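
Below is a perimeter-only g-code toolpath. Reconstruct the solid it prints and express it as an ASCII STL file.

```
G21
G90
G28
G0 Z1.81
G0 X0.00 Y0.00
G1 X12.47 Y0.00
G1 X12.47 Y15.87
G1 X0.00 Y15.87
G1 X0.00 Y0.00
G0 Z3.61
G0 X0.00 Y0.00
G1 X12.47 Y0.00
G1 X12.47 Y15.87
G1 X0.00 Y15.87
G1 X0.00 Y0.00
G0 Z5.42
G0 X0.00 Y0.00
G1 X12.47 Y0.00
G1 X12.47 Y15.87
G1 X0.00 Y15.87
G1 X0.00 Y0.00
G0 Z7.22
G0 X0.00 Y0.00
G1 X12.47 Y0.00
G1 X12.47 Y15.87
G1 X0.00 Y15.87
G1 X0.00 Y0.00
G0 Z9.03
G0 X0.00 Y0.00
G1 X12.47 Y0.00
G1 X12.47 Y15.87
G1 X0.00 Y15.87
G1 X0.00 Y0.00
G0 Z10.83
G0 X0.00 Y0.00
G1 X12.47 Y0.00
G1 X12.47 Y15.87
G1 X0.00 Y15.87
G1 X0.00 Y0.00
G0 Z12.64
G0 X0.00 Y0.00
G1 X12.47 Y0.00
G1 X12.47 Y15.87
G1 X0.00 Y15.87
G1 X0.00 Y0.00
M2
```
solid part
  facet normal 0.0000 0.0000 -1.0000
    outer loop
      vertex 12.47 15.87 0.00
      vertex 12.47 0.00 0.00
      vertex 0.00 0.00 0.00
    endloop
  endfacet
  facet normal 0.0000 0.0000 -1.0000
    outer loop
      vertex 0.00 15.87 0.00
      vertex 12.47 15.87 0.00
      vertex 0.00 0.00 0.00
    endloop
  endfacet
  facet normal 0.0000 0.0000 1.0000
    outer loop
      vertex 0.00 0.00 12.64
      vertex 12.47 0.00 12.64
      vertex 12.47 15.87 12.64
    endloop
  endfacet
  facet normal 0.0000 0.0000 1.0000
    outer loop
      vertex 0.00 0.00 12.64
      vertex 12.47 15.87 12.64
      vertex 0.00 15.87 12.64
    endloop
  endfacet
  facet normal 0.0000 -1.0000 0.0000
    outer loop
      vertex 0.00 0.00 0.00
      vertex 12.47 0.00 0.00
      vertex 12.47 0.00 12.64
    endloop
  endfacet
  facet normal 0.0000 -1.0000 0.0000
    outer loop
      vertex 0.00 0.00 0.00
      vertex 12.47 0.00 12.64
      vertex 0.00 0.00 12.64
    endloop
  endfacet
  facet normal 0.0000 1.0000 0.0000
    outer loop
      vertex 12.47 15.87 12.64
      vertex 12.47 15.87 0.00
      vertex 0.00 15.87 0.00
    endloop
  endfacet
  facet normal 0.0000 1.0000 0.0000
    outer loop
      vertex 0.00 15.87 12.64
      vertex 12.47 15.87 12.64
      vertex 0.00 15.87 0.00
    endloop
  endfacet
  facet normal -1.0000 0.0000 0.0000
    outer loop
      vertex 0.00 15.87 12.64
      vertex 0.00 15.87 0.00
      vertex 0.00 0.00 0.00
    endloop
  endfacet
  facet normal -1.0000 0.0000 0.0000
    outer loop
      vertex 0.00 0.00 12.64
      vertex 0.00 15.87 12.64
      vertex 0.00 0.00 0.00
    endloop
  endfacet
  facet normal 1.0000 0.0000 0.0000
    outer loop
      vertex 12.47 0.00 0.00
      vertex 12.47 15.87 0.00
      vertex 12.47 15.87 12.64
    endloop
  endfacet
  facet normal 1.0000 0.0000 0.0000
    outer loop
      vertex 12.47 0.00 0.00
      vertex 12.47 15.87 12.64
      vertex 12.47 0.00 12.64
    endloop
  endfacet
endsolid part

The G0 Z moves step by Δz≈1.81 mm. Every layer's G1 loop is the same polygon, so the solid is a straight extrusion of it from z=0 to z≈12.6. Closing with flat bottom and top caps and triangulating gives 12 facets — a rectangular box, roughly 12.5 × 15.9 mm footprint and 12.6 mm tall.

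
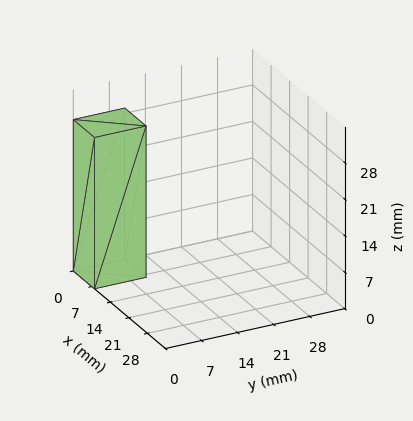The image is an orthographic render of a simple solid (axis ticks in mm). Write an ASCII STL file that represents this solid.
Reading the render: the shape is a rectangular box, roughly 8 × 10 mm footprint and 29 mm tall (dimensions read to the nearest mm from the axis ticks). For the STL, each face is triangulated and given an outward normal.

solid part
  facet normal 0.0000 0.0000 -1.0000
    outer loop
      vertex 8.000 10.000 0.000
      vertex 8.000 0.000 0.000
      vertex 0.000 0.000 0.000
    endloop
  endfacet
  facet normal 0.0000 0.0000 -1.0000
    outer loop
      vertex 0.000 10.000 0.000
      vertex 8.000 10.000 0.000
      vertex 0.000 0.000 0.000
    endloop
  endfacet
  facet normal 0.0000 0.0000 1.0000
    outer loop
      vertex 0.000 0.000 29.000
      vertex 8.000 0.000 29.000
      vertex 8.000 10.000 29.000
    endloop
  endfacet
  facet normal 0.0000 0.0000 1.0000
    outer loop
      vertex 0.000 0.000 29.000
      vertex 8.000 10.000 29.000
      vertex 0.000 10.000 29.000
    endloop
  endfacet
  facet normal 0.0000 -1.0000 0.0000
    outer loop
      vertex 0.000 0.000 0.000
      vertex 8.000 0.000 0.000
      vertex 8.000 0.000 29.000
    endloop
  endfacet
  facet normal 0.0000 -1.0000 0.0000
    outer loop
      vertex 0.000 0.000 0.000
      vertex 8.000 0.000 29.000
      vertex 0.000 0.000 29.000
    endloop
  endfacet
  facet normal 0.0000 1.0000 0.0000
    outer loop
      vertex 8.000 10.000 29.000
      vertex 8.000 10.000 0.000
      vertex 0.000 10.000 0.000
    endloop
  endfacet
  facet normal 0.0000 1.0000 0.0000
    outer loop
      vertex 0.000 10.000 29.000
      vertex 8.000 10.000 29.000
      vertex 0.000 10.000 0.000
    endloop
  endfacet
  facet normal -1.0000 0.0000 0.0000
    outer loop
      vertex 0.000 10.000 29.000
      vertex 0.000 10.000 0.000
      vertex 0.000 0.000 0.000
    endloop
  endfacet
  facet normal -1.0000 0.0000 0.0000
    outer loop
      vertex 0.000 0.000 29.000
      vertex 0.000 10.000 29.000
      vertex 0.000 0.000 0.000
    endloop
  endfacet
  facet normal 1.0000 0.0000 0.0000
    outer loop
      vertex 8.000 0.000 0.000
      vertex 8.000 10.000 0.000
      vertex 8.000 10.000 29.000
    endloop
  endfacet
  facet normal 1.0000 0.0000 0.0000
    outer loop
      vertex 8.000 0.000 0.000
      vertex 8.000 10.000 29.000
      vertex 8.000 0.000 29.000
    endloop
  endfacet
endsolid part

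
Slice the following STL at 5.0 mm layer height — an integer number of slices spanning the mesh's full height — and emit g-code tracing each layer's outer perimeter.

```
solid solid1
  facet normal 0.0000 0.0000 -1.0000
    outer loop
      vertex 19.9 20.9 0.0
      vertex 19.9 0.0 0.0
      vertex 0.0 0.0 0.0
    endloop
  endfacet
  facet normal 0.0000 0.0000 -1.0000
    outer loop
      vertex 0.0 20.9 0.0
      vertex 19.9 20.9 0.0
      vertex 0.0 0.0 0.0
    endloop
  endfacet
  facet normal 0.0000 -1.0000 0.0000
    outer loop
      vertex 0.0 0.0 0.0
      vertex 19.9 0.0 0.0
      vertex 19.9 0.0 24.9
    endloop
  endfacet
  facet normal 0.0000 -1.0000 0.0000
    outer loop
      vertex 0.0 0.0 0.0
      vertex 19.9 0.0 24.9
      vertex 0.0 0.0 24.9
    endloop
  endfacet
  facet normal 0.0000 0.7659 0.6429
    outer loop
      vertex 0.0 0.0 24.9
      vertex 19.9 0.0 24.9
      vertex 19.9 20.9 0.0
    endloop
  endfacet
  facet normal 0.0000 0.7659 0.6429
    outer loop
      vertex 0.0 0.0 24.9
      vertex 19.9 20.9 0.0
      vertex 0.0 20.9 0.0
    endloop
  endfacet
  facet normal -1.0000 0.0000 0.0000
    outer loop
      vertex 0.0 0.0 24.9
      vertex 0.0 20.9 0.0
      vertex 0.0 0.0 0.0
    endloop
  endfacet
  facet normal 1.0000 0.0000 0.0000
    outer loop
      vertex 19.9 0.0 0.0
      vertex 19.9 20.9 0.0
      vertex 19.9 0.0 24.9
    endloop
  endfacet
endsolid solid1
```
; perimeter-only toolpath
G21 ; units = mm
G90 ; absolute positioning
G28 ; home
; layer 1
G0 Z5.0
G0 X0.0 Y0.0
G1 X19.9 Y0.0
G1 X19.9 Y16.7
G1 X0.0 Y16.7
G1 X0.0 Y0.0
; layer 2
G0 Z10.0
G0 X0.0 Y0.0
G1 X19.9 Y0.0
G1 X19.9 Y12.5
G1 X0.0 Y12.5
G1 X0.0 Y0.0
; layer 3
G0 Z14.9
G0 X0.0 Y0.0
G1 X19.9 Y0.0
G1 X19.9 Y8.4
G1 X0.0 Y8.4
G1 X0.0 Y0.0
; layer 4
G0 Z19.9
G0 X0.0 Y0.0
G1 X19.9 Y0.0
G1 X19.9 Y4.2
G1 X0.0 Y4.2
G1 X0.0 Y0.0
M2 ; end

The solid is a wedge (ramp): 19.9 × 20.9 mm base, rising to 24.9 mm along the y=0 edge and sloping linearly to z=0 at y=20.9. Slicing at Δz = 5.0 mm — 5 equal slices spanning the solid's height, so layer i sits at z = i·h/5 — gives 4 non-empty perimeters. Each is a 4-segment closed polygon; G0 lifts to the layer z and rapids to the start vertex, then G1 traces the edges. The cross-section shrinks linearly with z (the slice at the apex is degenerate and omitted).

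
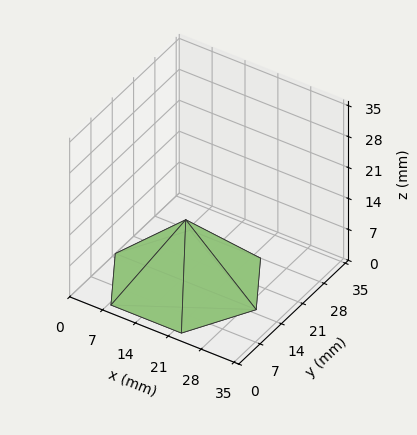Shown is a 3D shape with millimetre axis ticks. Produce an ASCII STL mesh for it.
Reading the render: the shape is a regular 6-sided pyramid, base circumscribed radius ≈ 15 mm, apex at z ≈ 14 mm (dimensions read to the nearest mm from the axis ticks). For the STL, each face is triangulated and given an outward normal.

solid part
  facet normal 0.0000 0.0000 -1.0000
    outer loop
      vertex 7.500 27.990 0.000
      vertex 22.500 27.990 0.000
      vertex 30.000 15.000 0.000
    endloop
  endfacet
  facet normal 0.0000 0.0000 -1.0000
    outer loop
      vertex 0.000 15.000 0.000
      vertex 7.500 27.990 0.000
      vertex 30.000 15.000 0.000
    endloop
  endfacet
  facet normal 0.0000 0.0000 -1.0000
    outer loop
      vertex 7.500 2.010 0.000
      vertex 0.000 15.000 0.000
      vertex 30.000 15.000 0.000
    endloop
  endfacet
  facet normal 0.0000 0.0000 -1.0000
    outer loop
      vertex 22.500 2.010 0.000
      vertex 7.500 2.010 0.000
      vertex 30.000 15.000 0.000
    endloop
  endfacet
  facet normal 0.6348 0.3665 0.6802
    outer loop
      vertex 30.000 15.000 0.000
      vertex 22.500 27.990 0.000
      vertex 15.000 15.000 14.000
    endloop
  endfacet
  facet normal 0.0000 0.7331 0.6802
    outer loop
      vertex 22.500 27.990 0.000
      vertex 7.500 27.990 0.000
      vertex 15.000 15.000 14.000
    endloop
  endfacet
  facet normal -0.6348 0.3665 0.6802
    outer loop
      vertex 7.500 27.990 0.000
      vertex 0.000 15.000 0.000
      vertex 15.000 15.000 14.000
    endloop
  endfacet
  facet normal -0.6348 -0.3665 0.6802
    outer loop
      vertex 0.000 15.000 0.000
      vertex 7.500 2.010 0.000
      vertex 15.000 15.000 14.000
    endloop
  endfacet
  facet normal 0.0000 -0.7331 0.6802
    outer loop
      vertex 7.500 2.010 0.000
      vertex 22.500 2.010 0.000
      vertex 15.000 15.000 14.000
    endloop
  endfacet
  facet normal 0.6348 -0.3665 0.6802
    outer loop
      vertex 22.500 2.010 0.000
      vertex 30.000 15.000 0.000
      vertex 15.000 15.000 14.000
    endloop
  endfacet
endsolid part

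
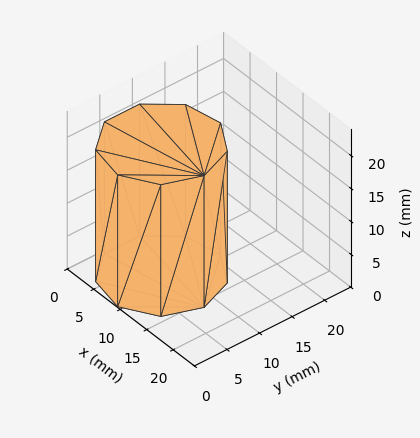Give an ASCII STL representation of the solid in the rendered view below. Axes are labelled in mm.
Reading the render: the shape is a regular 9-sided prism (a cylinder approximated with 9 flat sides), circumscribed radius ≈ 8 mm, height ≈ 20 mm (dimensions read to the nearest mm from the axis ticks). For the STL, each face is triangulated and given an outward normal.

solid part
  facet normal 0.0000 0.0000 -1.0000
    outer loop
      vertex 9.4 15.9 0.0
      vertex 14.1 13.1 0.0
      vertex 16.0 8.0 0.0
    endloop
  endfacet
  facet normal 0.0000 0.0000 -1.0000
    outer loop
      vertex 4.0 14.9 0.0
      vertex 9.4 15.9 0.0
      vertex 16.0 8.0 0.0
    endloop
  endfacet
  facet normal 0.0000 0.0000 -1.0000
    outer loop
      vertex 0.5 10.7 0.0
      vertex 4.0 14.9 0.0
      vertex 16.0 8.0 0.0
    endloop
  endfacet
  facet normal 0.0000 0.0000 -1.0000
    outer loop
      vertex 0.5 5.3 0.0
      vertex 0.5 10.7 0.0
      vertex 16.0 8.0 0.0
    endloop
  endfacet
  facet normal 0.0000 0.0000 -1.0000
    outer loop
      vertex 4.0 1.1 0.0
      vertex 0.5 5.3 0.0
      vertex 16.0 8.0 0.0
    endloop
  endfacet
  facet normal 0.0000 0.0000 -1.0000
    outer loop
      vertex 9.4 0.1 0.0
      vertex 4.0 1.1 0.0
      vertex 16.0 8.0 0.0
    endloop
  endfacet
  facet normal 0.0000 0.0000 -1.0000
    outer loop
      vertex 14.1 2.9 0.0
      vertex 9.4 0.1 0.0
      vertex 16.0 8.0 0.0
    endloop
  endfacet
  facet normal 0.0000 0.0000 1.0000
    outer loop
      vertex 16.0 8.0 20.0
      vertex 14.1 13.1 20.0
      vertex 9.4 15.9 20.0
    endloop
  endfacet
  facet normal 0.0000 0.0000 1.0000
    outer loop
      vertex 16.0 8.0 20.0
      vertex 9.4 15.9 20.0
      vertex 4.0 14.9 20.0
    endloop
  endfacet
  facet normal 0.0000 0.0000 1.0000
    outer loop
      vertex 16.0 8.0 20.0
      vertex 4.0 14.9 20.0
      vertex 0.5 10.7 20.0
    endloop
  endfacet
  facet normal 0.0000 0.0000 1.0000
    outer loop
      vertex 16.0 8.0 20.0
      vertex 0.5 10.7 20.0
      vertex 0.5 5.3 20.0
    endloop
  endfacet
  facet normal 0.0000 0.0000 1.0000
    outer loop
      vertex 16.0 8.0 20.0
      vertex 0.5 5.3 20.0
      vertex 4.0 1.1 20.0
    endloop
  endfacet
  facet normal 0.0000 0.0000 1.0000
    outer loop
      vertex 16.0 8.0 20.0
      vertex 4.0 1.1 20.0
      vertex 9.4 0.1 20.0
    endloop
  endfacet
  facet normal 0.0000 0.0000 1.0000
    outer loop
      vertex 16.0 8.0 20.0
      vertex 9.4 0.1 20.0
      vertex 14.1 2.9 20.0
    endloop
  endfacet
  facet normal 0.9371 0.3491 0.0000
    outer loop
      vertex 16.0 8.0 0.0
      vertex 14.1 13.1 0.0
      vertex 14.1 13.1 20.0
    endloop
  endfacet
  facet normal 0.9371 0.3491 0.0000
    outer loop
      vertex 16.0 8.0 0.0
      vertex 14.1 13.1 20.0
      vertex 16.0 8.0 20.0
    endloop
  endfacet
  facet normal 0.5118 0.8591 0.0000
    outer loop
      vertex 14.1 13.1 0.0
      vertex 9.4 15.9 0.0
      vertex 9.4 15.9 20.0
    endloop
  endfacet
  facet normal 0.5118 0.8591 0.0000
    outer loop
      vertex 14.1 13.1 0.0
      vertex 9.4 15.9 20.0
      vertex 14.1 13.1 20.0
    endloop
  endfacet
  facet normal -0.1821 0.9833 0.0000
    outer loop
      vertex 9.4 15.9 0.0
      vertex 4.0 14.9 0.0
      vertex 4.0 14.9 20.0
    endloop
  endfacet
  facet normal -0.1821 0.9833 0.0000
    outer loop
      vertex 9.4 15.9 0.0
      vertex 4.0 14.9 20.0
      vertex 9.4 15.9 20.0
    endloop
  endfacet
  facet normal -0.7682 0.6402 0.0000
    outer loop
      vertex 4.0 14.9 0.0
      vertex 0.5 10.7 0.0
      vertex 0.5 10.7 20.0
    endloop
  endfacet
  facet normal -0.7682 0.6402 0.0000
    outer loop
      vertex 4.0 14.9 0.0
      vertex 0.5 10.7 20.0
      vertex 4.0 14.9 20.0
    endloop
  endfacet
  facet normal -1.0000 0.0000 0.0000
    outer loop
      vertex 0.5 10.7 0.0
      vertex 0.5 5.3 0.0
      vertex 0.5 5.3 20.0
    endloop
  endfacet
  facet normal -1.0000 0.0000 0.0000
    outer loop
      vertex 0.5 10.7 0.0
      vertex 0.5 5.3 20.0
      vertex 0.5 10.7 20.0
    endloop
  endfacet
  facet normal -0.7682 -0.6402 0.0000
    outer loop
      vertex 0.5 5.3 0.0
      vertex 4.0 1.1 0.0
      vertex 4.0 1.1 20.0
    endloop
  endfacet
  facet normal -0.7682 -0.6402 0.0000
    outer loop
      vertex 0.5 5.3 0.0
      vertex 4.0 1.1 20.0
      vertex 0.5 5.3 20.0
    endloop
  endfacet
  facet normal -0.1821 -0.9833 0.0000
    outer loop
      vertex 4.0 1.1 0.0
      vertex 9.4 0.1 0.0
      vertex 9.4 0.1 20.0
    endloop
  endfacet
  facet normal -0.1821 -0.9833 0.0000
    outer loop
      vertex 4.0 1.1 0.0
      vertex 9.4 0.1 20.0
      vertex 4.0 1.1 20.0
    endloop
  endfacet
  facet normal 0.5118 -0.8591 0.0000
    outer loop
      vertex 9.4 0.1 0.0
      vertex 14.1 2.9 0.0
      vertex 14.1 2.9 20.0
    endloop
  endfacet
  facet normal 0.5118 -0.8591 0.0000
    outer loop
      vertex 9.4 0.1 0.0
      vertex 14.1 2.9 20.0
      vertex 9.4 0.1 20.0
    endloop
  endfacet
  facet normal 0.9371 -0.3491 0.0000
    outer loop
      vertex 14.1 2.9 0.0
      vertex 16.0 8.0 0.0
      vertex 16.0 8.0 20.0
    endloop
  endfacet
  facet normal 0.9371 -0.3491 0.0000
    outer loop
      vertex 14.1 2.9 0.0
      vertex 16.0 8.0 20.0
      vertex 14.1 2.9 20.0
    endloop
  endfacet
endsolid part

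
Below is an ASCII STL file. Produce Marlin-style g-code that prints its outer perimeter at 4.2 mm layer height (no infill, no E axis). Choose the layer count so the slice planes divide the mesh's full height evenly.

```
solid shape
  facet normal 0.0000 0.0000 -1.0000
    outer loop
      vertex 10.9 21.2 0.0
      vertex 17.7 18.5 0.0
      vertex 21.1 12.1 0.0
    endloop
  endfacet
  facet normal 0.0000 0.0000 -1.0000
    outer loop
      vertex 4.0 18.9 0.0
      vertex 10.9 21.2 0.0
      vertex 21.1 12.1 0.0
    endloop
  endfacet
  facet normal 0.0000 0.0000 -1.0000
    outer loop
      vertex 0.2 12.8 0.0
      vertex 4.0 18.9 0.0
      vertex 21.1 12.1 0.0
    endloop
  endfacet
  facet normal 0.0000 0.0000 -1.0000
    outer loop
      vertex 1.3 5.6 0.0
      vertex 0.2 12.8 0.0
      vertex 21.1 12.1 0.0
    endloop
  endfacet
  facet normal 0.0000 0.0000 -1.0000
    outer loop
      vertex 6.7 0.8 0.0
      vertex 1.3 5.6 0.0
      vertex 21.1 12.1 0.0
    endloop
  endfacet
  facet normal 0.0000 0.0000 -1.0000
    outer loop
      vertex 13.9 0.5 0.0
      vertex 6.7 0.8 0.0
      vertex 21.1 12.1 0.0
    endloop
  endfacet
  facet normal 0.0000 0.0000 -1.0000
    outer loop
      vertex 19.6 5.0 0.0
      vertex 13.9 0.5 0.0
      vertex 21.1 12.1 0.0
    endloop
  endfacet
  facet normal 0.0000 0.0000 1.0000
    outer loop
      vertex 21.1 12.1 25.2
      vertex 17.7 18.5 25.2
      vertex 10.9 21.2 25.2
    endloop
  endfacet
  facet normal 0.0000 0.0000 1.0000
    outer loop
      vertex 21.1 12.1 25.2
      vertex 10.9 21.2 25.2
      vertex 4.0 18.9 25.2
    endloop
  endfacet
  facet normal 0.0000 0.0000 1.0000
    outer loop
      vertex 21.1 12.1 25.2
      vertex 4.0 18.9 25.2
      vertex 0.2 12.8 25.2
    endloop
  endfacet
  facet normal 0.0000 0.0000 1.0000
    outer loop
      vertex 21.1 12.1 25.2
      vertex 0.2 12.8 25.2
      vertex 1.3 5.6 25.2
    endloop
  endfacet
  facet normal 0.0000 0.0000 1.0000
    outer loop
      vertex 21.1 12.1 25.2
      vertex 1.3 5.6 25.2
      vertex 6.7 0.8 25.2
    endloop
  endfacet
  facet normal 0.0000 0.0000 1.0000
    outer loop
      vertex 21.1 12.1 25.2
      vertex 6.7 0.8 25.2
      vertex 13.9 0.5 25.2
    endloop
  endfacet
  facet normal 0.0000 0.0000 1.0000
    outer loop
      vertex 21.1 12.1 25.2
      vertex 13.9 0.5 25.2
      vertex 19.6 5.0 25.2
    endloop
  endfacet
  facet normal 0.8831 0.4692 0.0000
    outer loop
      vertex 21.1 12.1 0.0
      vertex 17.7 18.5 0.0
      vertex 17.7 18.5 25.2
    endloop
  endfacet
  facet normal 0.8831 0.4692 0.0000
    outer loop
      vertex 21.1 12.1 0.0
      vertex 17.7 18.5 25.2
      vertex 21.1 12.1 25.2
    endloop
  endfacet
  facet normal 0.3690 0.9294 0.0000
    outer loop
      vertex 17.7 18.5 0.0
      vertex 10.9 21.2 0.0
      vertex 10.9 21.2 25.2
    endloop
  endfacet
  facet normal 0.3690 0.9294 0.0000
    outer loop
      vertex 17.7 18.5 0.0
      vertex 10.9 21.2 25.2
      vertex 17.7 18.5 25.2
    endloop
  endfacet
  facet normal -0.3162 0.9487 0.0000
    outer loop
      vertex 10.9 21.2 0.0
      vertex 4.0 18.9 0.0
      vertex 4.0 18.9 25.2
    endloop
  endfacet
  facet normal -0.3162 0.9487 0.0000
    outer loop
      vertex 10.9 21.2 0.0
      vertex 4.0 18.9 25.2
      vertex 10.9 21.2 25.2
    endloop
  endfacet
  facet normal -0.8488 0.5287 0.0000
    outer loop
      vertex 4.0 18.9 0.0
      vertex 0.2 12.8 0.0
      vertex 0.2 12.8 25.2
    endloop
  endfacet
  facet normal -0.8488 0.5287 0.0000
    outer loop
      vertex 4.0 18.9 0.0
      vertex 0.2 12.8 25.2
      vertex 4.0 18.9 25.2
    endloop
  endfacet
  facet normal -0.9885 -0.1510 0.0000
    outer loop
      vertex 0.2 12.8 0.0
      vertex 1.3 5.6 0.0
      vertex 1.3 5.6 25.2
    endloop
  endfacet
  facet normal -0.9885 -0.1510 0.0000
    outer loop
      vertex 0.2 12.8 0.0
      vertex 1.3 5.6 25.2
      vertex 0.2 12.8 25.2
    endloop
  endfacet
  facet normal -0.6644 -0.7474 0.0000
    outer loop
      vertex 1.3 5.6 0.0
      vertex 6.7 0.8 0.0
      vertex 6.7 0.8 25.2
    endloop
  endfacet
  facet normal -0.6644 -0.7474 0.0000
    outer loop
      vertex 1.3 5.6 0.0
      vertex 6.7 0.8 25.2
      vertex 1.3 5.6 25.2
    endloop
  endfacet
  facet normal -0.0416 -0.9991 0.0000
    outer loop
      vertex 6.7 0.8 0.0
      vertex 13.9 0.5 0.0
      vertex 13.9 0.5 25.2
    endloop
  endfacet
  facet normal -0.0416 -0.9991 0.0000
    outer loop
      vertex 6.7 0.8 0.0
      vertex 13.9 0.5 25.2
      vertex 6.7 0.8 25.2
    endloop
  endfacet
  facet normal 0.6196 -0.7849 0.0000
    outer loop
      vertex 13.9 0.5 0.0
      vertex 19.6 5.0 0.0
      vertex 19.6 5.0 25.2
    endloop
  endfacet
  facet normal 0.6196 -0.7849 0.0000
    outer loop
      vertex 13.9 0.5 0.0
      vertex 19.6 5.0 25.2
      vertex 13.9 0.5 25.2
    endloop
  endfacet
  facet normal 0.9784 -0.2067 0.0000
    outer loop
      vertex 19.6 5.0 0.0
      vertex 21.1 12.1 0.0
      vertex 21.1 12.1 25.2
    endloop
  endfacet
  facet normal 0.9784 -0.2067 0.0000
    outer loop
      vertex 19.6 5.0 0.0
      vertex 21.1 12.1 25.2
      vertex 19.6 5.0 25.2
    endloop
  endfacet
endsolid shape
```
; perimeter-only toolpath
G21 ; units = mm
G90 ; absolute positioning
G28 ; home
; layer 1
G0 Z4.2
G0 X21.1 Y12.1
G1 X17.7 Y18.5
G1 X10.9 Y21.2
G1 X4.0 Y18.9
G1 X0.2 Y12.8
G1 X1.3 Y5.6
G1 X6.7 Y0.8
G1 X13.9 Y0.5
G1 X19.6 Y5.0
G1 X21.1 Y12.1
; layer 2
G0 Z8.4
G0 X21.1 Y12.1
G1 X17.7 Y18.5
G1 X10.9 Y21.2
G1 X4.0 Y18.9
G1 X0.2 Y12.8
G1 X1.3 Y5.6
G1 X6.7 Y0.8
G1 X13.9 Y0.5
G1 X19.6 Y5.0
G1 X21.1 Y12.1
; layer 3
G0 Z12.6
G0 X21.1 Y12.1
G1 X17.7 Y18.5
G1 X10.9 Y21.2
G1 X4.0 Y18.9
G1 X0.2 Y12.8
G1 X1.3 Y5.6
G1 X6.7 Y0.8
G1 X13.9 Y0.5
G1 X19.6 Y5.0
G1 X21.1 Y12.1
; layer 4
G0 Z16.8
G0 X21.1 Y12.1
G1 X17.7 Y18.5
G1 X10.9 Y21.2
G1 X4.0 Y18.9
G1 X0.2 Y12.8
G1 X1.3 Y5.6
G1 X6.7 Y0.8
G1 X13.9 Y0.5
G1 X19.6 Y5.0
G1 X21.1 Y12.1
; layer 5
G0 Z21.0
G0 X21.1 Y12.1
G1 X17.7 Y18.5
G1 X10.9 Y21.2
G1 X4.0 Y18.9
G1 X0.2 Y12.8
G1 X1.3 Y5.6
G1 X6.7 Y0.8
G1 X13.9 Y0.5
G1 X19.6 Y5.0
G1 X21.1 Y12.1
; layer 6
G0 Z25.2
G0 X21.1 Y12.1
G1 X17.7 Y18.5
G1 X10.9 Y21.2
G1 X4.0 Y18.9
G1 X0.2 Y12.8
G1 X1.3 Y5.6
G1 X6.7 Y0.8
G1 X13.9 Y0.5
G1 X19.6 Y5.0
G1 X21.1 Y12.1
M2 ; end

The solid is a regular 9-sided prism (a cylinder approximated with 9 flat sides), circumscribed radius ≈ 10.6 mm, height ≈ 25.2 mm. Slicing at Δz = 4.2 mm — 6 equal slices spanning the solid's height, so layer i sits at z = i·h/6 — gives 6 non-empty perimeters. Each is a 9-segment closed polygon; G0 lifts to the layer z and rapids to the start vertex, then G1 traces the edges.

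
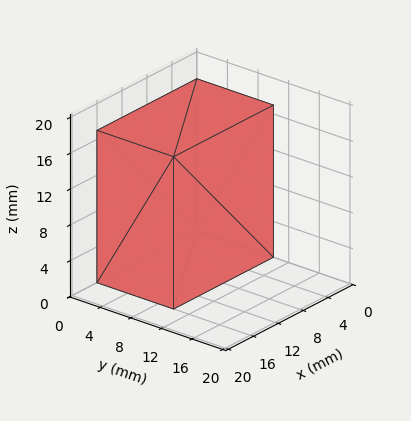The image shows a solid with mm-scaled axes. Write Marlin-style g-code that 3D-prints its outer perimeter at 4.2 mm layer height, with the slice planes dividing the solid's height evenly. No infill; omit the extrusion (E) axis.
Reading the render: the shape is a rectangular box, roughly 16 × 10 mm footprint and 17 mm tall (dimensions read to the nearest mm from the axis ticks). For the g-code, the solid's height is divided into equal slices at the stated Δz and each level perimeter traced with G1 moves after a G0 lift.

; perimeter-only toolpath
G21 ; units = mm
G90 ; absolute positioning
G28 ; home
; layer 1
G0 Z4.2
G0 X0.0 Y0.0
G1 X16.0 Y0.0
G1 X16.0 Y10.0
G1 X0.0 Y10.0
G1 X0.0 Y0.0
; layer 2
G0 Z8.5
G0 X0.0 Y0.0
G1 X16.0 Y0.0
G1 X16.0 Y10.0
G1 X0.0 Y10.0
G1 X0.0 Y0.0
; layer 3
G0 Z12.8
G0 X0.0 Y0.0
G1 X16.0 Y0.0
G1 X16.0 Y10.0
G1 X0.0 Y10.0
G1 X0.0 Y0.0
; layer 4
G0 Z17.0
G0 X0.0 Y0.0
G1 X16.0 Y0.0
G1 X16.0 Y10.0
G1 X0.0 Y10.0
G1 X0.0 Y0.0
M2 ; end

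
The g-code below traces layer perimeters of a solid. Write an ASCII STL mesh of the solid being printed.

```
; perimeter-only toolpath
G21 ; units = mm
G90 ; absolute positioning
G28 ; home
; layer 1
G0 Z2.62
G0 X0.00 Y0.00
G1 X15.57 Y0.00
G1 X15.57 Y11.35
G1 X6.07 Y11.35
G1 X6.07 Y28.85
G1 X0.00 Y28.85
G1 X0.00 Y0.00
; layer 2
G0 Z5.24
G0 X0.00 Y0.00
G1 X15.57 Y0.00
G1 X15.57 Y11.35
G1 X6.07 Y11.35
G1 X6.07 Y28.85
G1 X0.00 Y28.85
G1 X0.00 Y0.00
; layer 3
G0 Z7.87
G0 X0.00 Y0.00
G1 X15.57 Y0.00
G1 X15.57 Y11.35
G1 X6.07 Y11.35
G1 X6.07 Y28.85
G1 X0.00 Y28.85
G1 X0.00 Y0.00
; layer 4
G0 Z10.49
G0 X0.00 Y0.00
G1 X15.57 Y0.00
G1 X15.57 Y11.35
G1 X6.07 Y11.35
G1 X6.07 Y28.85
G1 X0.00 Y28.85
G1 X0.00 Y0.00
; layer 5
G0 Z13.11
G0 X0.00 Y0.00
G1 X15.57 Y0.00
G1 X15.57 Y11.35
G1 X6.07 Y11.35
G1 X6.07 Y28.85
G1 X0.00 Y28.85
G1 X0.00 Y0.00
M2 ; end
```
solid part
  facet normal 0.0000 0.0000 -1.0000
    outer loop
      vertex 15.57 11.35 0.00
      vertex 15.57 0.00 0.00
      vertex 0.00 0.00 0.00
    endloop
  endfacet
  facet normal 0.0000 0.0000 -1.0000
    outer loop
      vertex 6.07 11.35 0.00
      vertex 15.57 11.35 0.00
      vertex 0.00 0.00 0.00
    endloop
  endfacet
  facet normal 0.0000 0.0000 -1.0000
    outer loop
      vertex 6.07 28.85 0.00
      vertex 6.07 11.35 0.00
      vertex 0.00 0.00 0.00
    endloop
  endfacet
  facet normal 0.0000 0.0000 -1.0000
    outer loop
      vertex 0.00 28.85 0.00
      vertex 6.07 28.85 0.00
      vertex 0.00 0.00 0.00
    endloop
  endfacet
  facet normal 0.0000 0.0000 1.0000
    outer loop
      vertex 0.00 0.00 13.11
      vertex 15.57 0.00 13.11
      vertex 15.57 11.35 13.11
    endloop
  endfacet
  facet normal 0.0000 0.0000 1.0000
    outer loop
      vertex 0.00 0.00 13.11
      vertex 15.57 11.35 13.11
      vertex 6.07 11.35 13.11
    endloop
  endfacet
  facet normal 0.0000 0.0000 1.0000
    outer loop
      vertex 0.00 0.00 13.11
      vertex 6.07 11.35 13.11
      vertex 6.07 28.85 13.11
    endloop
  endfacet
  facet normal 0.0000 0.0000 1.0000
    outer loop
      vertex 0.00 0.00 13.11
      vertex 6.07 28.85 13.11
      vertex 0.00 28.85 13.11
    endloop
  endfacet
  facet normal 0.0000 -1.0000 0.0000
    outer loop
      vertex 0.00 0.00 0.00
      vertex 15.57 0.00 0.00
      vertex 15.57 0.00 13.11
    endloop
  endfacet
  facet normal 0.0000 -1.0000 0.0000
    outer loop
      vertex 0.00 0.00 0.00
      vertex 15.57 0.00 13.11
      vertex 0.00 0.00 13.11
    endloop
  endfacet
  facet normal 1.0000 0.0000 0.0000
    outer loop
      vertex 15.57 0.00 0.00
      vertex 15.57 11.35 0.00
      vertex 15.57 11.35 13.11
    endloop
  endfacet
  facet normal 1.0000 0.0000 0.0000
    outer loop
      vertex 15.57 0.00 0.00
      vertex 15.57 11.35 13.11
      vertex 15.57 0.00 13.11
    endloop
  endfacet
  facet normal 0.0000 1.0000 0.0000
    outer loop
      vertex 15.57 11.35 0.00
      vertex 6.07 11.35 0.00
      vertex 6.07 11.35 13.11
    endloop
  endfacet
  facet normal 0.0000 1.0000 0.0000
    outer loop
      vertex 15.57 11.35 0.00
      vertex 6.07 11.35 13.11
      vertex 15.57 11.35 13.11
    endloop
  endfacet
  facet normal 1.0000 0.0000 0.0000
    outer loop
      vertex 6.07 11.35 0.00
      vertex 6.07 28.85 0.00
      vertex 6.07 28.85 13.11
    endloop
  endfacet
  facet normal 1.0000 0.0000 0.0000
    outer loop
      vertex 6.07 11.35 0.00
      vertex 6.07 28.85 13.11
      vertex 6.07 11.35 13.11
    endloop
  endfacet
  facet normal 0.0000 1.0000 0.0000
    outer loop
      vertex 6.07 28.85 0.00
      vertex 0.00 28.85 0.00
      vertex 0.00 28.85 13.11
    endloop
  endfacet
  facet normal 0.0000 1.0000 0.0000
    outer loop
      vertex 6.07 28.85 0.00
      vertex 0.00 28.85 13.11
      vertex 6.07 28.85 13.11
    endloop
  endfacet
  facet normal -1.0000 0.0000 0.0000
    outer loop
      vertex 0.00 28.85 0.00
      vertex 0.00 0.00 0.00
      vertex 0.00 0.00 13.11
    endloop
  endfacet
  facet normal -1.0000 0.0000 0.0000
    outer loop
      vertex 0.00 28.85 0.00
      vertex 0.00 0.00 13.11
      vertex 0.00 28.85 13.11
    endloop
  endfacet
endsolid part

The G0 Z moves step by Δz≈2.62 mm. Every layer's G1 loop is the same polygon, so the solid is a straight extrusion of it from z=0 to z≈13.1. Closing with flat bottom and top caps and triangulating gives 20 facets — an L-shaped prism: outer 15.6 × 28.9 mm, arm thicknesses ≈ 11.3 mm (horizontal) and 6.07 mm (vertical), extruded 13.1 mm in z.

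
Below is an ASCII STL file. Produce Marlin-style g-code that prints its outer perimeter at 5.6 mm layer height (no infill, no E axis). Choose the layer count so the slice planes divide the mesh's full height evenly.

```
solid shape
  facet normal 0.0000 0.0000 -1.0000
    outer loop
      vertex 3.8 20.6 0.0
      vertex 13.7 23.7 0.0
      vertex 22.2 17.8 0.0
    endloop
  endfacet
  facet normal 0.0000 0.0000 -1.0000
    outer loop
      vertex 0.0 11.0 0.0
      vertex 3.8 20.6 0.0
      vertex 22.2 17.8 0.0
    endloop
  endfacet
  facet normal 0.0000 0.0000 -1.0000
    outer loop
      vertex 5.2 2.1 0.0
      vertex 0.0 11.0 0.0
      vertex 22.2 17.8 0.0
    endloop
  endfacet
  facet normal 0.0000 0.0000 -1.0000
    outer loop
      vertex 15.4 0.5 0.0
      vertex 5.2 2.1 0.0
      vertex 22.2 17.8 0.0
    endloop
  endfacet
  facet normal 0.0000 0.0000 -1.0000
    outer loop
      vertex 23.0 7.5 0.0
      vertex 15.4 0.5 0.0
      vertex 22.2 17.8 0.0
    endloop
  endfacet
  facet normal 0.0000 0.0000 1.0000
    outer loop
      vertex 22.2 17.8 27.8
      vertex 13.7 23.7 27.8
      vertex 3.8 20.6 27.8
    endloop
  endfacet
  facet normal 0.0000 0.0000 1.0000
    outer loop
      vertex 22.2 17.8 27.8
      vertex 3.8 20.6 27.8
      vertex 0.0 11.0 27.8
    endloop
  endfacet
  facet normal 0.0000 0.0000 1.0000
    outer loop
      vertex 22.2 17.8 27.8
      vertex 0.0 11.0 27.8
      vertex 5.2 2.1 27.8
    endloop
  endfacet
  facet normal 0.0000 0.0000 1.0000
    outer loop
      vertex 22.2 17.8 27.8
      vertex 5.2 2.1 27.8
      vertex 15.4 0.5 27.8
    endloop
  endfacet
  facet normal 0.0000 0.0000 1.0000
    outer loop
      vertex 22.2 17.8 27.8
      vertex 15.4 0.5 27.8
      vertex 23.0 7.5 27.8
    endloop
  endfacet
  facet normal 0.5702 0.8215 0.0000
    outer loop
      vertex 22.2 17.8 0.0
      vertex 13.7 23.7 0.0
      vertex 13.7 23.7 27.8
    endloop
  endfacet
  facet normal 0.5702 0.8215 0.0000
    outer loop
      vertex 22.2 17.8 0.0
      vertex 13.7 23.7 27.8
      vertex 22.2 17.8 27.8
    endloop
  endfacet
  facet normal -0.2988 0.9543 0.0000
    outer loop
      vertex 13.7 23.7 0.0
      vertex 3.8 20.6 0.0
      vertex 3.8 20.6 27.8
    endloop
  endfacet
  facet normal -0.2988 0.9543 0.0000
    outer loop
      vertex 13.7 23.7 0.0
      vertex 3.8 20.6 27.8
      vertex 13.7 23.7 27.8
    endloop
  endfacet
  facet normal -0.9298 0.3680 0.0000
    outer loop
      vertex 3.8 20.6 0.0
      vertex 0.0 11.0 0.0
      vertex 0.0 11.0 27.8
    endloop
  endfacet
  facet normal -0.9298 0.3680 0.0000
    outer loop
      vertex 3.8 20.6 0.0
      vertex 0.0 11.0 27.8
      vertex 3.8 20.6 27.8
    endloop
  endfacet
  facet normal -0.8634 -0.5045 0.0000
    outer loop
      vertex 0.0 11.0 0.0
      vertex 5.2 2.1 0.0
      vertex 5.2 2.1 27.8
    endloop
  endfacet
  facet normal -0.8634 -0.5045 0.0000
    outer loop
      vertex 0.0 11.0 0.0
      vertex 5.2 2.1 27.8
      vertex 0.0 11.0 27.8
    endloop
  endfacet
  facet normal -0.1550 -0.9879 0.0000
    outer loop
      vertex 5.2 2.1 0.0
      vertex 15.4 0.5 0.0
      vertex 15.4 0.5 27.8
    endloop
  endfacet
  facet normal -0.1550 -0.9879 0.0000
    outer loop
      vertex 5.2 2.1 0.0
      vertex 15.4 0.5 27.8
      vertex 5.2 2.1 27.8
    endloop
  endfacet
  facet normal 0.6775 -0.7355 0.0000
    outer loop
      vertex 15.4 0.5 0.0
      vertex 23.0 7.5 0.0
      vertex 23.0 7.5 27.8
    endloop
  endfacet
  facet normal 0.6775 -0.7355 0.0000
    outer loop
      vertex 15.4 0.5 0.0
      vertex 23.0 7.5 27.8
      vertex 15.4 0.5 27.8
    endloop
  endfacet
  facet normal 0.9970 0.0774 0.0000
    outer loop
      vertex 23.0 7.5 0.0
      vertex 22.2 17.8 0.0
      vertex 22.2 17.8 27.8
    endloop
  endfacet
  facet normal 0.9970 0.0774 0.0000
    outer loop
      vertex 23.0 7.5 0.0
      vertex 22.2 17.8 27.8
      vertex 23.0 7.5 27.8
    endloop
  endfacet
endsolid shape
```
; perimeter-only toolpath
G21 ; units = mm
G90 ; absolute positioning
G28 ; home
; layer 1
G0 Z5.6
G0 X22.2 Y17.8
G1 X13.7 Y23.7
G1 X3.8 Y20.6
G1 X0.0 Y11.0
G1 X5.2 Y2.1
G1 X15.4 Y0.5
G1 X23.0 Y7.5
G1 X22.2 Y17.8
; layer 2
G0 Z11.1
G0 X22.2 Y17.8
G1 X13.7 Y23.7
G1 X3.8 Y20.6
G1 X0.0 Y11.0
G1 X5.2 Y2.1
G1 X15.4 Y0.5
G1 X23.0 Y7.5
G1 X22.2 Y17.8
; layer 3
G0 Z16.7
G0 X22.2 Y17.8
G1 X13.7 Y23.7
G1 X3.8 Y20.6
G1 X0.0 Y11.0
G1 X5.2 Y2.1
G1 X15.4 Y0.5
G1 X23.0 Y7.5
G1 X22.2 Y17.8
; layer 4
G0 Z22.2
G0 X22.2 Y17.8
G1 X13.7 Y23.7
G1 X3.8 Y20.6
G1 X0.0 Y11.0
G1 X5.2 Y2.1
G1 X15.4 Y0.5
G1 X23.0 Y7.5
G1 X22.2 Y17.8
; layer 5
G0 Z27.8
G0 X22.2 Y17.8
G1 X13.7 Y23.7
G1 X3.8 Y20.6
G1 X0.0 Y11.0
G1 X5.2 Y2.1
G1 X15.4 Y0.5
G1 X23.0 Y7.5
G1 X22.2 Y17.8
M2 ; end

The solid is a regular 7-sided prism (a cylinder approximated with 7 flat sides), circumscribed radius ≈ 11.9 mm, height ≈ 27.8 mm. Slicing at Δz = 5.6 mm — 5 equal slices spanning the solid's height, so layer i sits at z = i·h/5 — gives 5 non-empty perimeters. Each is a 7-segment closed polygon; G0 lifts to the layer z and rapids to the start vertex, then G1 traces the edges.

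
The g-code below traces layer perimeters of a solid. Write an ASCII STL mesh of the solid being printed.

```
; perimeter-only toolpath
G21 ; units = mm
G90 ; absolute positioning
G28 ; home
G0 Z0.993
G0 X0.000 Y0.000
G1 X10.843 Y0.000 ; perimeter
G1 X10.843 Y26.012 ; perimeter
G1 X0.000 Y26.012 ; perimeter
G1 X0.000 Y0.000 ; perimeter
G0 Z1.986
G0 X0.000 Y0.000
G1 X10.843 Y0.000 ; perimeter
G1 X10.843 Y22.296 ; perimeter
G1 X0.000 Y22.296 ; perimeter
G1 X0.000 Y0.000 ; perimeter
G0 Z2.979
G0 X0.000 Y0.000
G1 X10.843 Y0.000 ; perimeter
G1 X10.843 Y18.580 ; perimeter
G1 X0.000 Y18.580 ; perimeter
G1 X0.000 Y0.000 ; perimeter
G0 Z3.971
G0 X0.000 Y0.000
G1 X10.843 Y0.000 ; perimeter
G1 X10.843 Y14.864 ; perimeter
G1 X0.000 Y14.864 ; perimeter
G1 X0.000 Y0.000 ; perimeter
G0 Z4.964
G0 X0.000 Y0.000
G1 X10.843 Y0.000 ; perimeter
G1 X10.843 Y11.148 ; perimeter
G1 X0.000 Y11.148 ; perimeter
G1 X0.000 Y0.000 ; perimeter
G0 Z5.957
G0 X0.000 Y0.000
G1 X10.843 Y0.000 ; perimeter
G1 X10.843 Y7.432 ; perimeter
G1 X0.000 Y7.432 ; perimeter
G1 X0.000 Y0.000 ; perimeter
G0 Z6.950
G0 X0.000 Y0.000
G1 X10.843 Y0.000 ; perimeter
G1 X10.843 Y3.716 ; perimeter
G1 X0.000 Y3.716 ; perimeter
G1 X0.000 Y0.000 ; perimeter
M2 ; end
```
solid part
  facet normal 0.0000 0.0000 -1.0000
    outer loop
      vertex 10.843 29.728 0.000
      vertex 10.843 0.000 0.000
      vertex 0.000 0.000 0.000
    endloop
  endfacet
  facet normal 0.0000 0.0000 -1.0000
    outer loop
      vertex 0.000 29.728 0.000
      vertex 10.843 29.728 0.000
      vertex 0.000 0.000 0.000
    endloop
  endfacet
  facet normal 0.0000 -1.0000 0.0000
    outer loop
      vertex 0.000 0.000 0.000
      vertex 10.843 0.000 0.000
      vertex 10.843 0.000 7.943
    endloop
  endfacet
  facet normal 0.0000 -1.0000 0.0000
    outer loop
      vertex 0.000 0.000 0.000
      vertex 10.843 0.000 7.943
      vertex 0.000 0.000 7.943
    endloop
  endfacet
  facet normal 0.0000 0.2581 0.9661
    outer loop
      vertex 0.000 0.000 7.943
      vertex 10.843 0.000 7.943
      vertex 10.843 29.728 0.000
    endloop
  endfacet
  facet normal 0.0000 0.2581 0.9661
    outer loop
      vertex 0.000 0.000 7.943
      vertex 10.843 29.728 0.000
      vertex 0.000 29.728 0.000
    endloop
  endfacet
  facet normal -1.0000 0.0000 0.0000
    outer loop
      vertex 0.000 0.000 7.943
      vertex 0.000 29.728 0.000
      vertex 0.000 0.000 0.000
    endloop
  endfacet
  facet normal 1.0000 0.0000 0.0000
    outer loop
      vertex 10.843 0.000 0.000
      vertex 10.843 29.728 0.000
      vertex 10.843 0.000 7.943
    endloop
  endfacet
endsolid part

The G0 Z moves step by Δz≈0.993 mm. The G1 loops shrink linearly with z, so the solid tapers from its base footprint up to z≈7.94. Closing with a flat bottom cap and the tapered top and triangulating gives 8 facets — a wedge (ramp): 10.8 × 29.7 mm base, rising to 7.94 mm along the y=0 edge and sloping linearly to z=0 at y=29.7.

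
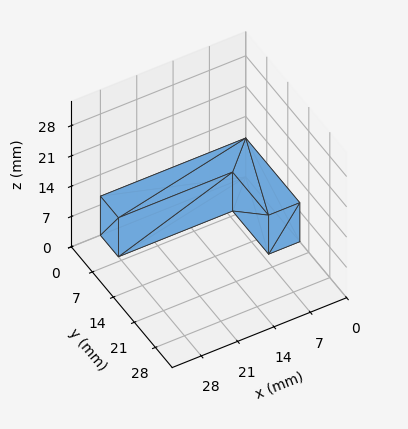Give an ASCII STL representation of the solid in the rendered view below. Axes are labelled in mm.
Reading the render: the shape is an L-shaped prism: outer 28 × 18 mm, arm thicknesses ≈ 6 mm (horizontal) and 6 mm (vertical), extruded 9 mm in z (dimensions read to the nearest mm from the axis ticks). For the STL, each face is triangulated and given an outward normal.

solid part
  facet normal 0.0000 0.0000 -1.0000
    outer loop
      vertex 28.000 6.000 0.000
      vertex 28.000 0.000 0.000
      vertex 0.000 0.000 0.000
    endloop
  endfacet
  facet normal 0.0000 0.0000 -1.0000
    outer loop
      vertex 6.000 6.000 0.000
      vertex 28.000 6.000 0.000
      vertex 0.000 0.000 0.000
    endloop
  endfacet
  facet normal 0.0000 0.0000 -1.0000
    outer loop
      vertex 6.000 18.000 0.000
      vertex 6.000 6.000 0.000
      vertex 0.000 0.000 0.000
    endloop
  endfacet
  facet normal 0.0000 0.0000 -1.0000
    outer loop
      vertex 0.000 18.000 0.000
      vertex 6.000 18.000 0.000
      vertex 0.000 0.000 0.000
    endloop
  endfacet
  facet normal 0.0000 0.0000 1.0000
    outer loop
      vertex 0.000 0.000 9.000
      vertex 28.000 0.000 9.000
      vertex 28.000 6.000 9.000
    endloop
  endfacet
  facet normal 0.0000 0.0000 1.0000
    outer loop
      vertex 0.000 0.000 9.000
      vertex 28.000 6.000 9.000
      vertex 6.000 6.000 9.000
    endloop
  endfacet
  facet normal 0.0000 0.0000 1.0000
    outer loop
      vertex 0.000 0.000 9.000
      vertex 6.000 6.000 9.000
      vertex 6.000 18.000 9.000
    endloop
  endfacet
  facet normal 0.0000 0.0000 1.0000
    outer loop
      vertex 0.000 0.000 9.000
      vertex 6.000 18.000 9.000
      vertex 0.000 18.000 9.000
    endloop
  endfacet
  facet normal 0.0000 -1.0000 0.0000
    outer loop
      vertex 0.000 0.000 0.000
      vertex 28.000 0.000 0.000
      vertex 28.000 0.000 9.000
    endloop
  endfacet
  facet normal 0.0000 -1.0000 0.0000
    outer loop
      vertex 0.000 0.000 0.000
      vertex 28.000 0.000 9.000
      vertex 0.000 0.000 9.000
    endloop
  endfacet
  facet normal 1.0000 0.0000 0.0000
    outer loop
      vertex 28.000 0.000 0.000
      vertex 28.000 6.000 0.000
      vertex 28.000 6.000 9.000
    endloop
  endfacet
  facet normal 1.0000 0.0000 0.0000
    outer loop
      vertex 28.000 0.000 0.000
      vertex 28.000 6.000 9.000
      vertex 28.000 0.000 9.000
    endloop
  endfacet
  facet normal 0.0000 1.0000 0.0000
    outer loop
      vertex 28.000 6.000 0.000
      vertex 6.000 6.000 0.000
      vertex 6.000 6.000 9.000
    endloop
  endfacet
  facet normal 0.0000 1.0000 0.0000
    outer loop
      vertex 28.000 6.000 0.000
      vertex 6.000 6.000 9.000
      vertex 28.000 6.000 9.000
    endloop
  endfacet
  facet normal 1.0000 0.0000 0.0000
    outer loop
      vertex 6.000 6.000 0.000
      vertex 6.000 18.000 0.000
      vertex 6.000 18.000 9.000
    endloop
  endfacet
  facet normal 1.0000 0.0000 0.0000
    outer loop
      vertex 6.000 6.000 0.000
      vertex 6.000 18.000 9.000
      vertex 6.000 6.000 9.000
    endloop
  endfacet
  facet normal 0.0000 1.0000 0.0000
    outer loop
      vertex 6.000 18.000 0.000
      vertex 0.000 18.000 0.000
      vertex 0.000 18.000 9.000
    endloop
  endfacet
  facet normal 0.0000 1.0000 0.0000
    outer loop
      vertex 6.000 18.000 0.000
      vertex 0.000 18.000 9.000
      vertex 6.000 18.000 9.000
    endloop
  endfacet
  facet normal -1.0000 0.0000 0.0000
    outer loop
      vertex 0.000 18.000 0.000
      vertex 0.000 0.000 0.000
      vertex 0.000 0.000 9.000
    endloop
  endfacet
  facet normal -1.0000 0.0000 0.0000
    outer loop
      vertex 0.000 18.000 0.000
      vertex 0.000 0.000 9.000
      vertex 0.000 18.000 9.000
    endloop
  endfacet
endsolid part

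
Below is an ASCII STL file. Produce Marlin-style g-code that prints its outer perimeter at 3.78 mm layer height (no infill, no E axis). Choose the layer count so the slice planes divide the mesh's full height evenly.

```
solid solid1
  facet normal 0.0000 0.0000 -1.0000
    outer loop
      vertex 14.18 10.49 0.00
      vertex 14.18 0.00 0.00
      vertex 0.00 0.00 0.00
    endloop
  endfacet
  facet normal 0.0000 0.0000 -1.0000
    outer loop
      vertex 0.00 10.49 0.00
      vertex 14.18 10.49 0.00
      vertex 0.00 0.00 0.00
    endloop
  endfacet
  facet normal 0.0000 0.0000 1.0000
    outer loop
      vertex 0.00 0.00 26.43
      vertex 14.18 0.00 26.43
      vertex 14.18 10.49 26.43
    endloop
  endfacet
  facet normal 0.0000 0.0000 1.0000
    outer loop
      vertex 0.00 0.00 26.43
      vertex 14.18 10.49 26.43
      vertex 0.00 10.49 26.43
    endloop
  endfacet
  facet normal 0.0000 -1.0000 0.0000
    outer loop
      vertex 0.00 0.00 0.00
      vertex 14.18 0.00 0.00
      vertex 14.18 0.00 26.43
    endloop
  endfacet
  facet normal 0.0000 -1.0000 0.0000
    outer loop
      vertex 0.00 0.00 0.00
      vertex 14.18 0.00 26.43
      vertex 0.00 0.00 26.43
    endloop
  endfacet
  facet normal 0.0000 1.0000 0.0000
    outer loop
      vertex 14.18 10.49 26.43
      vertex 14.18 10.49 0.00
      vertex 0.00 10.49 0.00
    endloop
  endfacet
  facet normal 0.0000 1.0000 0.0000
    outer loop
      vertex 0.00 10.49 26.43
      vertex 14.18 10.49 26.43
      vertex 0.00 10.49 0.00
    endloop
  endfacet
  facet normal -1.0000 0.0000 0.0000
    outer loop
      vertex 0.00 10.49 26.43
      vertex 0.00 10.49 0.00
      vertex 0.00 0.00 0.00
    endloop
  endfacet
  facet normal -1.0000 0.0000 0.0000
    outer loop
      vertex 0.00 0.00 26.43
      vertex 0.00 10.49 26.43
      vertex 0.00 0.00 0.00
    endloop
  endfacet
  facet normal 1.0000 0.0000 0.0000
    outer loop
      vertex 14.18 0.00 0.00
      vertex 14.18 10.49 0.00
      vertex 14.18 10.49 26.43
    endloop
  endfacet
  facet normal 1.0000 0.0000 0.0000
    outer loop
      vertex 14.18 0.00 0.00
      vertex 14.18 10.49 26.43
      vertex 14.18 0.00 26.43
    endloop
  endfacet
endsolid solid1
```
; perimeter-only toolpath
G21 ; units = mm
G90 ; absolute positioning
G28 ; home
; layer 1
G0 Z3.78
G0 X0.00 Y0.00
G1 X14.18 Y0.00
G1 X14.18 Y10.49
G1 X0.00 Y10.49
G1 X0.00 Y0.00
; layer 2
G0 Z7.55
G0 X0.00 Y0.00
G1 X14.18 Y0.00
G1 X14.18 Y10.49
G1 X0.00 Y10.49
G1 X0.00 Y0.00
; layer 3
G0 Z11.33
G0 X0.00 Y0.00
G1 X14.18 Y0.00
G1 X14.18 Y10.49
G1 X0.00 Y10.49
G1 X0.00 Y0.00
; layer 4
G0 Z15.10
G0 X0.00 Y0.00
G1 X14.18 Y0.00
G1 X14.18 Y10.49
G1 X0.00 Y10.49
G1 X0.00 Y0.00
; layer 5
G0 Z18.88
G0 X0.00 Y0.00
G1 X14.18 Y0.00
G1 X14.18 Y10.49
G1 X0.00 Y10.49
G1 X0.00 Y0.00
; layer 6
G0 Z22.65
G0 X0.00 Y0.00
G1 X14.18 Y0.00
G1 X14.18 Y10.49
G1 X0.00 Y10.49
G1 X0.00 Y0.00
; layer 7
G0 Z26.43
G0 X0.00 Y0.00
G1 X14.18 Y0.00
G1 X14.18 Y10.49
G1 X0.00 Y10.49
G1 X0.00 Y0.00
M2 ; end

The solid is a rectangular box, roughly 14.2 × 10.5 mm footprint and 26.4 mm tall. Slicing at Δz = 3.78 mm — 7 equal slices spanning the solid's height, so layer i sits at z = i·h/7 — gives 7 non-empty perimeters. Each is a 4-segment closed polygon; G0 lifts to the layer z and rapids to the start vertex, then G1 traces the edges.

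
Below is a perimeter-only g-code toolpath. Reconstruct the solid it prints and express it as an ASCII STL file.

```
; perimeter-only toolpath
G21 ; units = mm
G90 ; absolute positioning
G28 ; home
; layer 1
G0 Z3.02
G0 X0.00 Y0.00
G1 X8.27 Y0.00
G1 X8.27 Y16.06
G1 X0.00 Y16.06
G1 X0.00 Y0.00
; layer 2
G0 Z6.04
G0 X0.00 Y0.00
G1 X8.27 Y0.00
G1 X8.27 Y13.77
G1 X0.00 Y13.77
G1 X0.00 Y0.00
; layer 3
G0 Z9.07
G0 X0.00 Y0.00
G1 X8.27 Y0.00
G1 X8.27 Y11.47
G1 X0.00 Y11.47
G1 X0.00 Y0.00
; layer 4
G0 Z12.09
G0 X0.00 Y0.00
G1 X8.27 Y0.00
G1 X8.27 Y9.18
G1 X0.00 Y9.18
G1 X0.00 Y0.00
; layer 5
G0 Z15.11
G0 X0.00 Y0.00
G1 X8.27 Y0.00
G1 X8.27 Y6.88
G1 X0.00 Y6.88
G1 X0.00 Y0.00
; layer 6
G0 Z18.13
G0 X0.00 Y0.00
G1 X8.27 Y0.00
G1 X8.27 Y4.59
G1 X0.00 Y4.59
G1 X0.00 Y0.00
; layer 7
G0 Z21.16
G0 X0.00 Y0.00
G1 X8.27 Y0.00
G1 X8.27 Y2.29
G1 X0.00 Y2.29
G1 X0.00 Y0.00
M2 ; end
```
solid part
  facet normal 0.0000 0.0000 -1.0000
    outer loop
      vertex 8.27 18.36 0.00
      vertex 8.27 0.00 0.00
      vertex 0.00 0.00 0.00
    endloop
  endfacet
  facet normal 0.0000 0.0000 -1.0000
    outer loop
      vertex 0.00 18.36 0.00
      vertex 8.27 18.36 0.00
      vertex 0.00 0.00 0.00
    endloop
  endfacet
  facet normal 0.0000 -1.0000 0.0000
    outer loop
      vertex 0.00 0.00 0.00
      vertex 8.27 0.00 0.00
      vertex 8.27 0.00 24.18
    endloop
  endfacet
  facet normal 0.0000 -1.0000 0.0000
    outer loop
      vertex 0.00 0.00 0.00
      vertex 8.27 0.00 24.18
      vertex 0.00 0.00 24.18
    endloop
  endfacet
  facet normal 0.0000 0.7964 0.6047
    outer loop
      vertex 0.00 0.00 24.18
      vertex 8.27 0.00 24.18
      vertex 8.27 18.36 0.00
    endloop
  endfacet
  facet normal 0.0000 0.7964 0.6047
    outer loop
      vertex 0.00 0.00 24.18
      vertex 8.27 18.36 0.00
      vertex 0.00 18.36 0.00
    endloop
  endfacet
  facet normal -1.0000 0.0000 0.0000
    outer loop
      vertex 0.00 0.00 24.18
      vertex 0.00 18.36 0.00
      vertex 0.00 0.00 0.00
    endloop
  endfacet
  facet normal 1.0000 0.0000 0.0000
    outer loop
      vertex 8.27 0.00 0.00
      vertex 8.27 18.36 0.00
      vertex 8.27 0.00 24.18
    endloop
  endfacet
endsolid part

The G0 Z moves step by Δz≈3.02 mm. The G1 loops shrink linearly with z, so the solid tapers from its base footprint up to z≈24.2. Closing with a flat bottom cap and the tapered top and triangulating gives 8 facets — a wedge (ramp): 8.27 × 18.4 mm base, rising to 24.2 mm along the y=0 edge and sloping linearly to z=0 at y=18.4.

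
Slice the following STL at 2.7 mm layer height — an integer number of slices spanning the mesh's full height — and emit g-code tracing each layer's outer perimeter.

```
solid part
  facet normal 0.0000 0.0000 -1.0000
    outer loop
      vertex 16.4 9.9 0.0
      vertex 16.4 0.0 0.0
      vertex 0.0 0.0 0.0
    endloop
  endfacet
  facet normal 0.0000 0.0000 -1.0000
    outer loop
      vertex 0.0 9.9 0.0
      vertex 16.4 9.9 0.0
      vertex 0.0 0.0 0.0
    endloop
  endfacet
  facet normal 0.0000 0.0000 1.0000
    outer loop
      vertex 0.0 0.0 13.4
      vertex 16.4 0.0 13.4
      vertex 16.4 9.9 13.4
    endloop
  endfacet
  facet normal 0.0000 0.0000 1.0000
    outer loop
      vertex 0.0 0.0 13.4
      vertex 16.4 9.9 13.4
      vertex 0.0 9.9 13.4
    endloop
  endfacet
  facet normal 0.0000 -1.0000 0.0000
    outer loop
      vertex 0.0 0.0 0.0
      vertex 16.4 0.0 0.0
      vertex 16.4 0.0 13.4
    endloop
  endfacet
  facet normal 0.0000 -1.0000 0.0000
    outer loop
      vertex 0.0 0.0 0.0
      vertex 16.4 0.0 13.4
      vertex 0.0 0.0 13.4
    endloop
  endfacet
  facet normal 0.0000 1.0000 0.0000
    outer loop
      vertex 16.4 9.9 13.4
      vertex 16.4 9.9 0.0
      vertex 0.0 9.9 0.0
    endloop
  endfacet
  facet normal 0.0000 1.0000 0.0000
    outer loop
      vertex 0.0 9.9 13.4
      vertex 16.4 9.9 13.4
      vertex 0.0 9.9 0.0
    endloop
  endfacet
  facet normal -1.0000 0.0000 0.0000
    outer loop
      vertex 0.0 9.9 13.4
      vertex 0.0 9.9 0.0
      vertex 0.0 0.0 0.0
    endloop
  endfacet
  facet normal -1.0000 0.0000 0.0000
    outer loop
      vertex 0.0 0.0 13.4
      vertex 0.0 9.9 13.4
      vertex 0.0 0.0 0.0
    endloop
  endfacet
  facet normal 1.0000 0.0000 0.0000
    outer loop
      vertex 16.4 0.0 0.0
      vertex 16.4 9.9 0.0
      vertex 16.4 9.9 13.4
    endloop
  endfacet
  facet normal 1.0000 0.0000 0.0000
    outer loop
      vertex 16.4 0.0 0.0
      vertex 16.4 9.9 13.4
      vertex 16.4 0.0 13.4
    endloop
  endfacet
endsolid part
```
; perimeter-only toolpath
G21 ; units = mm
G90 ; absolute positioning
G28 ; home
; layer 1
G0 Z2.7
G0 X0.0 Y0.0
G1 X16.4 Y0.0
G1 X16.4 Y9.9
G1 X0.0 Y9.9
G1 X0.0 Y0.0
; layer 2
G0 Z5.4
G0 X0.0 Y0.0
G1 X16.4 Y0.0
G1 X16.4 Y9.9
G1 X0.0 Y9.9
G1 X0.0 Y0.0
; layer 3
G0 Z8.0
G0 X0.0 Y0.0
G1 X16.4 Y0.0
G1 X16.4 Y9.9
G1 X0.0 Y9.9
G1 X0.0 Y0.0
; layer 4
G0 Z10.7
G0 X0.0 Y0.0
G1 X16.4 Y0.0
G1 X16.4 Y9.9
G1 X0.0 Y9.9
G1 X0.0 Y0.0
; layer 5
G0 Z13.4
G0 X0.0 Y0.0
G1 X16.4 Y0.0
G1 X16.4 Y9.9
G1 X0.0 Y9.9
G1 X0.0 Y0.0
M2 ; end

The solid is a rectangular box, roughly 16.4 × 9.9 mm footprint and 13.4 mm tall. Slicing at Δz = 2.7 mm — 5 equal slices spanning the solid's height, so layer i sits at z = i·h/5 — gives 5 non-empty perimeters. Each is a 4-segment closed polygon; G0 lifts to the layer z and rapids to the start vertex, then G1 traces the edges.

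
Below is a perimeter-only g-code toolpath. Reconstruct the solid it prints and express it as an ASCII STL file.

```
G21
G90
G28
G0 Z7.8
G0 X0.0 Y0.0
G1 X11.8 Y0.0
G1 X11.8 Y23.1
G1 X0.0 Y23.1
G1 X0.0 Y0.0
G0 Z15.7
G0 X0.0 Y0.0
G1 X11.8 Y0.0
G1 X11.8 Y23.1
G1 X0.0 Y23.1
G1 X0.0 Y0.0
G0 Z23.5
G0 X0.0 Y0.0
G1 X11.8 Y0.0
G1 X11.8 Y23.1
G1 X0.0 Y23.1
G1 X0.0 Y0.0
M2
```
solid part
  facet normal 0.0000 0.0000 -1.0000
    outer loop
      vertex 11.8 23.1 0.0
      vertex 11.8 0.0 0.0
      vertex 0.0 0.0 0.0
    endloop
  endfacet
  facet normal 0.0000 0.0000 -1.0000
    outer loop
      vertex 0.0 23.1 0.0
      vertex 11.8 23.1 0.0
      vertex 0.0 0.0 0.0
    endloop
  endfacet
  facet normal 0.0000 0.0000 1.0000
    outer loop
      vertex 0.0 0.0 23.5
      vertex 11.8 0.0 23.5
      vertex 11.8 23.1 23.5
    endloop
  endfacet
  facet normal 0.0000 0.0000 1.0000
    outer loop
      vertex 0.0 0.0 23.5
      vertex 11.8 23.1 23.5
      vertex 0.0 23.1 23.5
    endloop
  endfacet
  facet normal 0.0000 -1.0000 0.0000
    outer loop
      vertex 0.0 0.0 0.0
      vertex 11.8 0.0 0.0
      vertex 11.8 0.0 23.5
    endloop
  endfacet
  facet normal 0.0000 -1.0000 0.0000
    outer loop
      vertex 0.0 0.0 0.0
      vertex 11.8 0.0 23.5
      vertex 0.0 0.0 23.5
    endloop
  endfacet
  facet normal 0.0000 1.0000 0.0000
    outer loop
      vertex 11.8 23.1 23.5
      vertex 11.8 23.1 0.0
      vertex 0.0 23.1 0.0
    endloop
  endfacet
  facet normal 0.0000 1.0000 0.0000
    outer loop
      vertex 0.0 23.1 23.5
      vertex 11.8 23.1 23.5
      vertex 0.0 23.1 0.0
    endloop
  endfacet
  facet normal -1.0000 0.0000 0.0000
    outer loop
      vertex 0.0 23.1 23.5
      vertex 0.0 23.1 0.0
      vertex 0.0 0.0 0.0
    endloop
  endfacet
  facet normal -1.0000 0.0000 0.0000
    outer loop
      vertex 0.0 0.0 23.5
      vertex 0.0 23.1 23.5
      vertex 0.0 0.0 0.0
    endloop
  endfacet
  facet normal 1.0000 0.0000 0.0000
    outer loop
      vertex 11.8 0.0 0.0
      vertex 11.8 23.1 0.0
      vertex 11.8 23.1 23.5
    endloop
  endfacet
  facet normal 1.0000 0.0000 0.0000
    outer loop
      vertex 11.8 0.0 0.0
      vertex 11.8 23.1 23.5
      vertex 11.8 0.0 23.5
    endloop
  endfacet
endsolid part

The G0 Z moves step by Δz≈7.8 mm. Every layer's G1 loop is the same polygon, so the solid is a straight extrusion of it from z=0 to z≈23.5. Closing with flat bottom and top caps and triangulating gives 12 facets — a rectangular box, roughly 11.8 × 23.1 mm footprint and 23.5 mm tall.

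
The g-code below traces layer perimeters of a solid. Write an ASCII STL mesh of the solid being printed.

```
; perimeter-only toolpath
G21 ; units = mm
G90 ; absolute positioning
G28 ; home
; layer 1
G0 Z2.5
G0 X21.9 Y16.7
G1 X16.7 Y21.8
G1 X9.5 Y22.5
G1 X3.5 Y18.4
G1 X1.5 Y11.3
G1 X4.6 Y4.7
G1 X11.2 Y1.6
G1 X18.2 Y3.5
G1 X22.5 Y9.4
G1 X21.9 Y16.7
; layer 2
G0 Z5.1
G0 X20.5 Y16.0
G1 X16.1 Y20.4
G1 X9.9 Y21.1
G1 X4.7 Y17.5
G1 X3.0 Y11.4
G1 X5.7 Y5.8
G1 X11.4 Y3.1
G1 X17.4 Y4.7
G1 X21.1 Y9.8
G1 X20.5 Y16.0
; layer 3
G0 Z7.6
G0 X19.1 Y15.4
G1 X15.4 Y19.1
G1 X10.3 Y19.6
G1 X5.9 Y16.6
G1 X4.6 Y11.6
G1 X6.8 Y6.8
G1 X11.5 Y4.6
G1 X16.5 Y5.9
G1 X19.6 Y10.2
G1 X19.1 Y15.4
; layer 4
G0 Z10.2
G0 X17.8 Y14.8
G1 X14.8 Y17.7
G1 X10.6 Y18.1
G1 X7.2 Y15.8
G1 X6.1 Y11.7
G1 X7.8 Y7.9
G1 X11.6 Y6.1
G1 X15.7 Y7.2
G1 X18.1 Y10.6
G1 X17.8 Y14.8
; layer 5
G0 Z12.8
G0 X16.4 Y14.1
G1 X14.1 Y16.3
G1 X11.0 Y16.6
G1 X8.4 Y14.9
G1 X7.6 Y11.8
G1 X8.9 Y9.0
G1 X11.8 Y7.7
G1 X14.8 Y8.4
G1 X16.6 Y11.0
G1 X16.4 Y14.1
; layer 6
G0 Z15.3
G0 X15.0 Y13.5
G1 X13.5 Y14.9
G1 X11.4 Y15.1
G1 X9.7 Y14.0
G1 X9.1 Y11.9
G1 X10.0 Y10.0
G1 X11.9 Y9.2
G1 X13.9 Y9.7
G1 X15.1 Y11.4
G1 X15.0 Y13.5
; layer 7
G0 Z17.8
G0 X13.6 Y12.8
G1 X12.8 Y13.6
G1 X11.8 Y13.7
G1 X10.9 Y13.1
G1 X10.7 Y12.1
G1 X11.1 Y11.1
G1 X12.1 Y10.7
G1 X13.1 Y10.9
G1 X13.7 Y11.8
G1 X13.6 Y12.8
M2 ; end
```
solid part
  facet normal 0.0000 0.0000 -1.0000
    outer loop
      vertex 9.1 24.0 0.0
      vertex 17.4 23.2 0.0
      vertex 23.3 17.3 0.0
    endloop
  endfacet
  facet normal 0.0000 0.0000 -1.0000
    outer loop
      vertex 2.2 19.3 0.0
      vertex 9.1 24.0 0.0
      vertex 23.3 17.3 0.0
    endloop
  endfacet
  facet normal 0.0000 0.0000 -1.0000
    outer loop
      vertex 0.0 11.2 0.0
      vertex 2.2 19.3 0.0
      vertex 23.3 17.3 0.0
    endloop
  endfacet
  facet normal 0.0000 0.0000 -1.0000
    outer loop
      vertex 3.5 3.6 0.0
      vertex 0.0 11.2 0.0
      vertex 23.3 17.3 0.0
    endloop
  endfacet
  facet normal 0.0000 0.0000 -1.0000
    outer loop
      vertex 11.1 0.1 0.0
      vertex 3.5 3.6 0.0
      vertex 23.3 17.3 0.0
    endloop
  endfacet
  facet normal 0.0000 0.0000 -1.0000
    outer loop
      vertex 19.1 2.2 0.0
      vertex 11.1 0.1 0.0
      vertex 23.3 17.3 0.0
    endloop
  endfacet
  facet normal 0.0000 0.0000 -1.0000
    outer loop
      vertex 24.0 9.0 0.0
      vertex 19.1 2.2 0.0
      vertex 23.3 17.3 0.0
    endloop
  endfacet
  facet normal 0.6166 0.6166 0.4896
    outer loop
      vertex 23.3 17.3 0.0
      vertex 17.4 23.2 0.0
      vertex 12.2 12.2 20.4
    endloop
  endfacet
  facet normal 0.0837 0.8680 0.4894
    outer loop
      vertex 17.4 23.2 0.0
      vertex 9.1 24.0 0.0
      vertex 12.2 12.2 20.4
    endloop
  endfacet
  facet normal -0.4904 0.7200 0.4910
    outer loop
      vertex 9.1 24.0 0.0
      vertex 2.2 19.3 0.0
      vertex 12.2 12.2 20.4
    endloop
  endfacet
  facet normal -0.8405 0.2283 0.4914
    outer loop
      vertex 2.2 19.3 0.0
      vertex 0.0 11.2 0.0
      vertex 12.2 12.2 20.4
    endloop
  endfacet
  facet normal -0.7913 -0.3644 0.4911
    outer loop
      vertex 0.0 11.2 0.0
      vertex 3.5 3.6 0.0
      vertex 12.2 12.2 20.4
    endloop
  endfacet
  facet normal -0.3648 -0.7921 0.4895
    outer loop
      vertex 3.5 3.6 0.0
      vertex 11.1 0.1 0.0
      vertex 12.2 12.2 20.4
    endloop
  endfacet
  facet normal 0.2215 -0.8439 0.4886
    outer loop
      vertex 11.1 0.1 0.0
      vertex 19.1 2.2 0.0
      vertex 12.2 12.2 20.4
    endloop
  endfacet
  facet normal 0.7076 -0.5099 0.4893
    outer loop
      vertex 19.1 2.2 0.0
      vertex 24.0 9.0 0.0
      vertex 12.2 12.2 20.4
    endloop
  endfacet
  facet normal 0.8682 0.0732 0.4907
    outer loop
      vertex 24.0 9.0 0.0
      vertex 23.3 17.3 0.0
      vertex 12.2 12.2 20.4
    endloop
  endfacet
endsolid part

The G0 Z moves step by Δz≈2.5 mm. The G1 loops shrink linearly with z, so the solid tapers from its base footprint up to z≈20.4. Closing with a flat bottom cap and the tapered top and triangulating gives 16 facets — a regular 9-sided pyramid, base circumscribed radius ≈ 12.2 mm, apex at z ≈ 20.4 mm.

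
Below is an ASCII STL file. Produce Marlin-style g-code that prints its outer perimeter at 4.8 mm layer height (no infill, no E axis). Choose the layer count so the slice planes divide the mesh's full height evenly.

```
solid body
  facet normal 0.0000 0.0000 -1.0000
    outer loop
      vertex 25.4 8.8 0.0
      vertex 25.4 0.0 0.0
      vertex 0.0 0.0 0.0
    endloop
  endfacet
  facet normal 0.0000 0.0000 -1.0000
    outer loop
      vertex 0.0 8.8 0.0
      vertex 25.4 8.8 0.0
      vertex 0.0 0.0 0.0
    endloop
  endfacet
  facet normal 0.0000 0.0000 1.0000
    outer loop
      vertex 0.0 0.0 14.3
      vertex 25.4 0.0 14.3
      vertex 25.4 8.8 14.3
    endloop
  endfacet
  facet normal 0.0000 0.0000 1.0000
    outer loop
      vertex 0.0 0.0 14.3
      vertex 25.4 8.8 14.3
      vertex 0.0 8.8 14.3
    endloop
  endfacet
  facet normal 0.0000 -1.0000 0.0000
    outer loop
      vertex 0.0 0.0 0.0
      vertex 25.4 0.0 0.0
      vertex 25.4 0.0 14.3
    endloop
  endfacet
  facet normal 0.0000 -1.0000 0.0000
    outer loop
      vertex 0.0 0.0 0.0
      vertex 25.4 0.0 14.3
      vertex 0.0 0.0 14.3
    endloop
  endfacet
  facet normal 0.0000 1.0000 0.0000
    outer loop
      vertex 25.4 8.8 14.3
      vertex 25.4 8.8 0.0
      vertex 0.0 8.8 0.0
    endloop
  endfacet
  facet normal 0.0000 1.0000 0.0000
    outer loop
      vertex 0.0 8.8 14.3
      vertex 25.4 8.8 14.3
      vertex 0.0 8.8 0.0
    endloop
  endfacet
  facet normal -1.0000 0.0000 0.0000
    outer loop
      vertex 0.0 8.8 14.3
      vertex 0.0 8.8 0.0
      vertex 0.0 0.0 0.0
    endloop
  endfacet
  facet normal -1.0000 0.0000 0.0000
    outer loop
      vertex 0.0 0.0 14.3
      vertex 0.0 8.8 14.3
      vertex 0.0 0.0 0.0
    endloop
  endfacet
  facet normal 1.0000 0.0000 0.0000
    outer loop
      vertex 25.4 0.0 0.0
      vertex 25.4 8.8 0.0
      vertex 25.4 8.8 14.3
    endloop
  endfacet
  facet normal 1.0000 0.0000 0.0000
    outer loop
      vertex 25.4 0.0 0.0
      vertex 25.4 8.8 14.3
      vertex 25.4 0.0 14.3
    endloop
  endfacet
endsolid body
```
; perimeter-only toolpath
G21 ; units = mm
G90 ; absolute positioning
G28 ; home
; layer 1
G0 Z4.8
G0 X0.0 Y0.0
G1 X25.4 Y0.0
G1 X25.4 Y8.8
G1 X0.0 Y8.8
G1 X0.0 Y0.0
; layer 2
G0 Z9.5
G0 X0.0 Y0.0
G1 X25.4 Y0.0
G1 X25.4 Y8.8
G1 X0.0 Y8.8
G1 X0.0 Y0.0
; layer 3
G0 Z14.3
G0 X0.0 Y0.0
G1 X25.4 Y0.0
G1 X25.4 Y8.8
G1 X0.0 Y8.8
G1 X0.0 Y0.0
M2 ; end

The solid is a rectangular box, roughly 25.4 × 8.8 mm footprint and 14.3 mm tall. Slicing at Δz = 4.8 mm — 3 equal slices spanning the solid's height, so layer i sits at z = i·h/3 — gives 3 non-empty perimeters. Each is a 4-segment closed polygon; G0 lifts to the layer z and rapids to the start vertex, then G1 traces the edges.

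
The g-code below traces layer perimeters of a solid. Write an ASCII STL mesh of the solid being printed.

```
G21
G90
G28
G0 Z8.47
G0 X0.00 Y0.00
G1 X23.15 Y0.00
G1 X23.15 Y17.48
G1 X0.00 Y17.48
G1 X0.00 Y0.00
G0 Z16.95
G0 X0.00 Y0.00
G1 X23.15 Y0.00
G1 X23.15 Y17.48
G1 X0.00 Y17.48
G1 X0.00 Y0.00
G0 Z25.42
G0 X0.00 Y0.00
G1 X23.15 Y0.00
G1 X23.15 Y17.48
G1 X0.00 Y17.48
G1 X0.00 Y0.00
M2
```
solid part
  facet normal 0.0000 0.0000 -1.0000
    outer loop
      vertex 23.15 17.48 0.00
      vertex 23.15 0.00 0.00
      vertex 0.00 0.00 0.00
    endloop
  endfacet
  facet normal 0.0000 0.0000 -1.0000
    outer loop
      vertex 0.00 17.48 0.00
      vertex 23.15 17.48 0.00
      vertex 0.00 0.00 0.00
    endloop
  endfacet
  facet normal 0.0000 0.0000 1.0000
    outer loop
      vertex 0.00 0.00 25.42
      vertex 23.15 0.00 25.42
      vertex 23.15 17.48 25.42
    endloop
  endfacet
  facet normal 0.0000 0.0000 1.0000
    outer loop
      vertex 0.00 0.00 25.42
      vertex 23.15 17.48 25.42
      vertex 0.00 17.48 25.42
    endloop
  endfacet
  facet normal 0.0000 -1.0000 0.0000
    outer loop
      vertex 0.00 0.00 0.00
      vertex 23.15 0.00 0.00
      vertex 23.15 0.00 25.42
    endloop
  endfacet
  facet normal 0.0000 -1.0000 0.0000
    outer loop
      vertex 0.00 0.00 0.00
      vertex 23.15 0.00 25.42
      vertex 0.00 0.00 25.42
    endloop
  endfacet
  facet normal 0.0000 1.0000 0.0000
    outer loop
      vertex 23.15 17.48 25.42
      vertex 23.15 17.48 0.00
      vertex 0.00 17.48 0.00
    endloop
  endfacet
  facet normal 0.0000 1.0000 0.0000
    outer loop
      vertex 0.00 17.48 25.42
      vertex 23.15 17.48 25.42
      vertex 0.00 17.48 0.00
    endloop
  endfacet
  facet normal -1.0000 0.0000 0.0000
    outer loop
      vertex 0.00 17.48 25.42
      vertex 0.00 17.48 0.00
      vertex 0.00 0.00 0.00
    endloop
  endfacet
  facet normal -1.0000 0.0000 0.0000
    outer loop
      vertex 0.00 0.00 25.42
      vertex 0.00 17.48 25.42
      vertex 0.00 0.00 0.00
    endloop
  endfacet
  facet normal 1.0000 0.0000 0.0000
    outer loop
      vertex 23.15 0.00 0.00
      vertex 23.15 17.48 0.00
      vertex 23.15 17.48 25.42
    endloop
  endfacet
  facet normal 1.0000 0.0000 0.0000
    outer loop
      vertex 23.15 0.00 0.00
      vertex 23.15 17.48 25.42
      vertex 23.15 0.00 25.42
    endloop
  endfacet
endsolid part

The G0 Z moves step by Δz≈8.47 mm. Every layer's G1 loop is the same polygon, so the solid is a straight extrusion of it from z=0 to z≈25.4. Closing with flat bottom and top caps and triangulating gives 12 facets — a rectangular box, roughly 23.1 × 17.5 mm footprint and 25.4 mm tall.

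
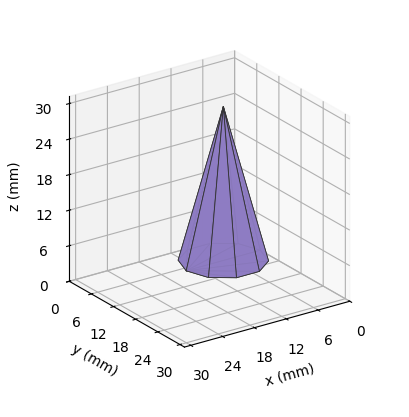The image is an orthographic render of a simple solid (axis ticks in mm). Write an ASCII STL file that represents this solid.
Reading the render: the shape is a regular 10-sided pyramid, base circumscribed radius ≈ 7 mm, apex at z ≈ 26 mm (dimensions read to the nearest mm from the axis ticks). For the STL, each face is triangulated and given an outward normal.

solid part
  facet normal 0.0000 0.0000 -1.0000
    outer loop
      vertex 9.163 13.657 0.000
      vertex 12.663 11.114 0.000
      vertex 14.000 7.000 0.000
    endloop
  endfacet
  facet normal 0.0000 0.0000 -1.0000
    outer loop
      vertex 4.837 13.657 0.000
      vertex 9.163 13.657 0.000
      vertex 14.000 7.000 0.000
    endloop
  endfacet
  facet normal 0.0000 0.0000 -1.0000
    outer loop
      vertex 1.337 11.114 0.000
      vertex 4.837 13.657 0.000
      vertex 14.000 7.000 0.000
    endloop
  endfacet
  facet normal 0.0000 0.0000 -1.0000
    outer loop
      vertex 0.000 7.000 0.000
      vertex 1.337 11.114 0.000
      vertex 14.000 7.000 0.000
    endloop
  endfacet
  facet normal 0.0000 0.0000 -1.0000
    outer loop
      vertex 1.337 2.886 0.000
      vertex 0.000 7.000 0.000
      vertex 14.000 7.000 0.000
    endloop
  endfacet
  facet normal 0.0000 0.0000 -1.0000
    outer loop
      vertex 4.837 0.343 0.000
      vertex 1.337 2.886 0.000
      vertex 14.000 7.000 0.000
    endloop
  endfacet
  facet normal 0.0000 0.0000 -1.0000
    outer loop
      vertex 9.163 0.343 0.000
      vertex 4.837 0.343 0.000
      vertex 14.000 7.000 0.000
    endloop
  endfacet
  facet normal 0.0000 0.0000 -1.0000
    outer loop
      vertex 12.663 2.886 0.000
      vertex 9.163 0.343 0.000
      vertex 14.000 7.000 0.000
    endloop
  endfacet
  facet normal 0.9213 0.2994 0.2480
    outer loop
      vertex 14.000 7.000 0.000
      vertex 12.663 11.114 0.000
      vertex 7.000 7.000 26.000
    endloop
  endfacet
  facet normal 0.5694 0.7837 0.2480
    outer loop
      vertex 12.663 11.114 0.000
      vertex 9.163 13.657 0.000
      vertex 7.000 7.000 26.000
    endloop
  endfacet
  facet normal 0.0000 0.9688 0.2480
    outer loop
      vertex 9.163 13.657 0.000
      vertex 4.837 13.657 0.000
      vertex 7.000 7.000 26.000
    endloop
  endfacet
  facet normal -0.5694 0.7837 0.2480
    outer loop
      vertex 4.837 13.657 0.000
      vertex 1.337 11.114 0.000
      vertex 7.000 7.000 26.000
    endloop
  endfacet
  facet normal -0.9213 0.2994 0.2480
    outer loop
      vertex 1.337 11.114 0.000
      vertex 0.000 7.000 0.000
      vertex 7.000 7.000 26.000
    endloop
  endfacet
  facet normal -0.9213 -0.2994 0.2480
    outer loop
      vertex 0.000 7.000 0.000
      vertex 1.337 2.886 0.000
      vertex 7.000 7.000 26.000
    endloop
  endfacet
  facet normal -0.5694 -0.7837 0.2480
    outer loop
      vertex 1.337 2.886 0.000
      vertex 4.837 0.343 0.000
      vertex 7.000 7.000 26.000
    endloop
  endfacet
  facet normal 0.0000 -0.9688 0.2480
    outer loop
      vertex 4.837 0.343 0.000
      vertex 9.163 0.343 0.000
      vertex 7.000 7.000 26.000
    endloop
  endfacet
  facet normal 0.5694 -0.7837 0.2480
    outer loop
      vertex 9.163 0.343 0.000
      vertex 12.663 2.886 0.000
      vertex 7.000 7.000 26.000
    endloop
  endfacet
  facet normal 0.9213 -0.2994 0.2480
    outer loop
      vertex 12.663 2.886 0.000
      vertex 14.000 7.000 0.000
      vertex 7.000 7.000 26.000
    endloop
  endfacet
endsolid part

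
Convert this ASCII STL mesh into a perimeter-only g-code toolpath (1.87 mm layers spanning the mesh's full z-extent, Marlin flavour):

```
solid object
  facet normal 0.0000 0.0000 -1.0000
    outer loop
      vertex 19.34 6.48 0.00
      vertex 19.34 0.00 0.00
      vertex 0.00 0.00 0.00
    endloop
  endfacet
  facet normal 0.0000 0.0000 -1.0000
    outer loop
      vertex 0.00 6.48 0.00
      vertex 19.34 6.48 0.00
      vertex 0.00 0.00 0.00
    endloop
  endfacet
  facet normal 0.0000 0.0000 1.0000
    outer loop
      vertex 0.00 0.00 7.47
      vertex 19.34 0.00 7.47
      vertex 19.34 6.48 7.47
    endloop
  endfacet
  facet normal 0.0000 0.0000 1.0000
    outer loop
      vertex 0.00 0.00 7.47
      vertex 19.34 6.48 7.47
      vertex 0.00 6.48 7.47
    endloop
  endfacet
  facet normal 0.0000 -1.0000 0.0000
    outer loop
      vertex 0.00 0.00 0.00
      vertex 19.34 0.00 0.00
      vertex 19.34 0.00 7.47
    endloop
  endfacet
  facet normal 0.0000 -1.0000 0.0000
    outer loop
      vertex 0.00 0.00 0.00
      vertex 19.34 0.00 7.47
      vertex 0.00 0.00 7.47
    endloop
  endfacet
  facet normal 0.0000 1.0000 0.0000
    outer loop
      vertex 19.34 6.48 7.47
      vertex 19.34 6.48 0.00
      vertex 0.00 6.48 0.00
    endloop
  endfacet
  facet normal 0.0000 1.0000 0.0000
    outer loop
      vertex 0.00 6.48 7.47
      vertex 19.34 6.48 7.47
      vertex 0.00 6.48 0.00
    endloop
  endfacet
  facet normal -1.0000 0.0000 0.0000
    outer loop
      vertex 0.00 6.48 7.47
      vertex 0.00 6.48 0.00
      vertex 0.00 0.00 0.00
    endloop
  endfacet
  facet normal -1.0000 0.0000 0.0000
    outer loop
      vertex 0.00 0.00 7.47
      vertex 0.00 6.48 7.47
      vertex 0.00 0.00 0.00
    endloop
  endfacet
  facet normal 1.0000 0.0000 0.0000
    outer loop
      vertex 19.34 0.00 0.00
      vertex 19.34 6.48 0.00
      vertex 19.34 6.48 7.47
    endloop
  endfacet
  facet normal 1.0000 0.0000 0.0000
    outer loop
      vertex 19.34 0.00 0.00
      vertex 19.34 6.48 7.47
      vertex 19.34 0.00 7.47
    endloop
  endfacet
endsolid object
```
; perimeter-only toolpath
G21 ; units = mm
G90 ; absolute positioning
G28 ; home
; layer 1
G0 Z1.87
G0 X0.00 Y0.00
G1 X19.34 Y0.00
G1 X19.34 Y6.48
G1 X0.00 Y6.48
G1 X0.00 Y0.00
; layer 2
G0 Z3.73
G0 X0.00 Y0.00
G1 X19.34 Y0.00
G1 X19.34 Y6.48
G1 X0.00 Y6.48
G1 X0.00 Y0.00
; layer 3
G0 Z5.60
G0 X0.00 Y0.00
G1 X19.34 Y0.00
G1 X19.34 Y6.48
G1 X0.00 Y6.48
G1 X0.00 Y0.00
; layer 4
G0 Z7.47
G0 X0.00 Y0.00
G1 X19.34 Y0.00
G1 X19.34 Y6.48
G1 X0.00 Y6.48
G1 X0.00 Y0.00
M2 ; end

The solid is a rectangular box, roughly 19.3 × 6.48 mm footprint and 7.47 mm tall. Slicing at Δz = 1.87 mm — 4 equal slices spanning the solid's height, so layer i sits at z = i·h/4 — gives 4 non-empty perimeters. Each is a 4-segment closed polygon; G0 lifts to the layer z and rapids to the start vertex, then G1 traces the edges.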